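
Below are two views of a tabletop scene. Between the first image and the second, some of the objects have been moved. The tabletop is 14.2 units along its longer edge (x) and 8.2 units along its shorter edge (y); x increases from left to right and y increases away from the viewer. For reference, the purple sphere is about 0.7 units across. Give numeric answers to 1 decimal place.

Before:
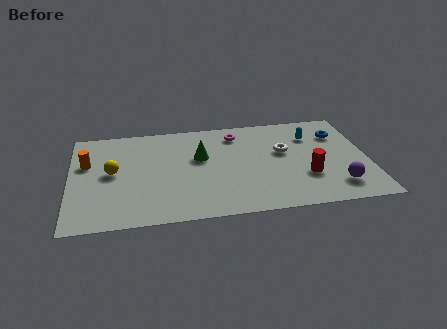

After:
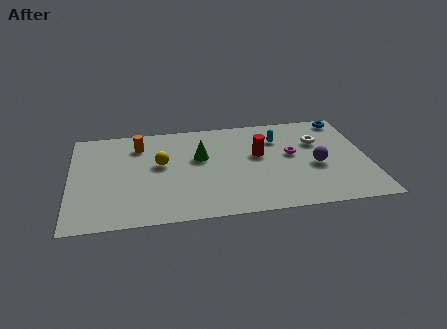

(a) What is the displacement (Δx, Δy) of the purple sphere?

(-0.9, 1.8)

From the two frames, the purple sphere sits at roughly (12.6, 1.7) before and (11.7, 3.5) after.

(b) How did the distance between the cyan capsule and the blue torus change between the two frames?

+2.2

They were about 1.3 units apart before and 3.5 after — 2.2 units further apart.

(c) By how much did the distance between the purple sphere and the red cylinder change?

+1.3

Before: roughly 1.7 units apart; after: 3.0. That's 1.3 units further apart.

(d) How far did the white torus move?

1.8

The white torus was near (10.2, 4.9) before and (11.9, 5.5) after, so it travelled √(1.7² + 0.6²) ≈ 1.8 units.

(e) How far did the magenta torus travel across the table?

3.3

The magenta torus moved from about (8.0, 6.7) to (10.6, 4.6), a distance of √(2.6² + 2.1²) ≈ 3.3.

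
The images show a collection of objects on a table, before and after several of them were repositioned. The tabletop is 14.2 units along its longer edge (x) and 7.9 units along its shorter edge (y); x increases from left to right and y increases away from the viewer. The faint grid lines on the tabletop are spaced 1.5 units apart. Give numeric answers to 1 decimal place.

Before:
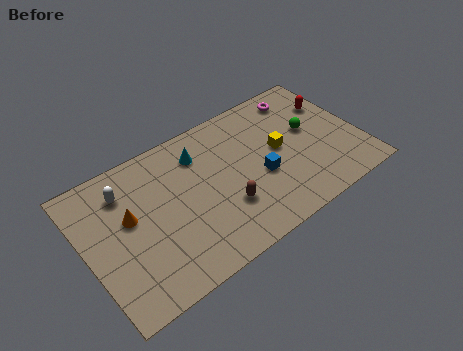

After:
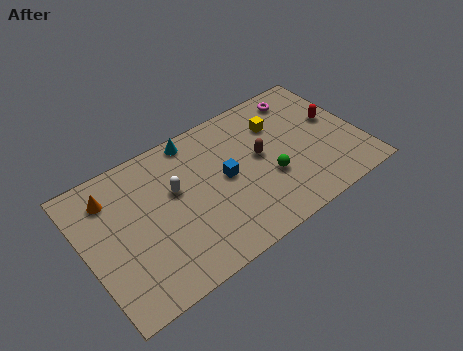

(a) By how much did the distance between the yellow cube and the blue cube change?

+1.9

The distance was about 1.6 in the first image and 3.5 in the second, so they moved 1.9 units further apart.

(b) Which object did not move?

the magenta torus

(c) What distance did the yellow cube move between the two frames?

1.5

From (10.1, 4.2) to (10.3, 5.7), the yellow cube covered √(0.2² + 1.5²) ≈ 1.5 units.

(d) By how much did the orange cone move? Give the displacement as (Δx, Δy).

(-0.7, 1.6)

The orange cone started near (2.3, 4.6) and ended near (1.6, 6.2).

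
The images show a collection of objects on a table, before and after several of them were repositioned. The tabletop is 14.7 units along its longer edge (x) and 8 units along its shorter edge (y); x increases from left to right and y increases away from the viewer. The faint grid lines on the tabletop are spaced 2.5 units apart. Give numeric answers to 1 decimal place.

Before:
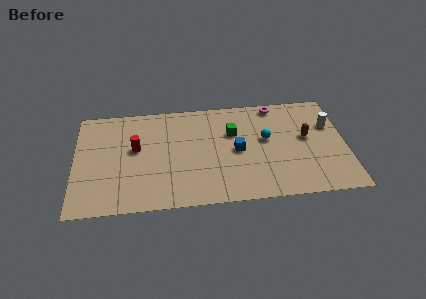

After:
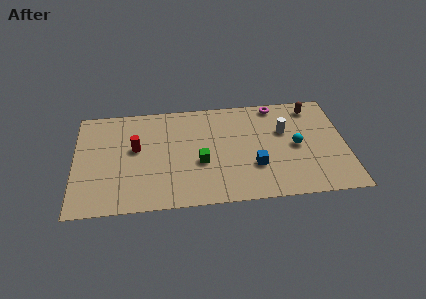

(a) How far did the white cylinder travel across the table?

2.5

The white cylinder was near (13.9, 5.3) before and (11.4, 5.1) after, so it travelled √(2.5² + 0.2²) ≈ 2.5 units.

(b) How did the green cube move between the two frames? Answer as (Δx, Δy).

(-1.8, -2.1)

The green cube started near (8.6, 5.3) and ended near (6.8, 3.2).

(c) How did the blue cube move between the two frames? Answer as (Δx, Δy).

(0.9, -1.3)

The blue cube started near (8.8, 3.9) and ended near (9.7, 2.6).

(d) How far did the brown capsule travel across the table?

2.3

From (12.6, 4.5) to (13.0, 6.8), the brown capsule covered √(0.4² + 2.3²) ≈ 2.3 units.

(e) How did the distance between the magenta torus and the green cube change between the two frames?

+2.7

Before: roughly 3.1 units apart; after: 5.8. That's 2.7 units further apart.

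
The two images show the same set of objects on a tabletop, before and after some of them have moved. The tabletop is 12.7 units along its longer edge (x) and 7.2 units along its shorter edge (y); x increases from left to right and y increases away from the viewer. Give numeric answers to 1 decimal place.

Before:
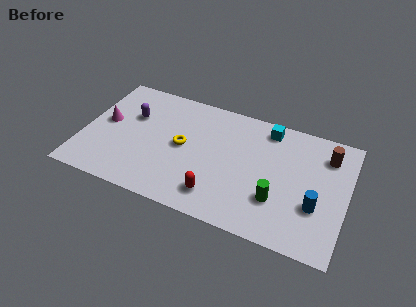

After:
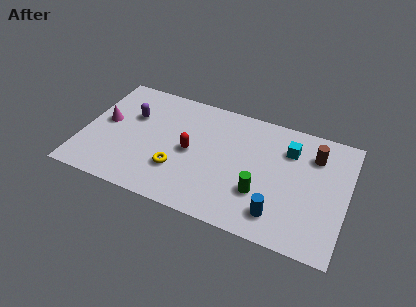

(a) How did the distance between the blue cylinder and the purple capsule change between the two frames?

-1.3

Before: roughly 9.4 units apart; after: 8.1. That's 1.3 units closer together.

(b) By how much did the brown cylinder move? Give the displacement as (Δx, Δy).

(-0.6, -0.2)

The brown cylinder started near (11.6, 5.6) and ended near (11.0, 5.4).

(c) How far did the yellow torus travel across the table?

1.5

The yellow torus was near (4.8, 3.7) before and (4.7, 2.2) after, so it travelled √(0.1² + 1.5²) ≈ 1.5 units.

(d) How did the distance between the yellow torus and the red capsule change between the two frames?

-1.6

Before: roughly 3.0 units apart; after: 1.4. That's 1.6 units closer together.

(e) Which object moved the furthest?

the red capsule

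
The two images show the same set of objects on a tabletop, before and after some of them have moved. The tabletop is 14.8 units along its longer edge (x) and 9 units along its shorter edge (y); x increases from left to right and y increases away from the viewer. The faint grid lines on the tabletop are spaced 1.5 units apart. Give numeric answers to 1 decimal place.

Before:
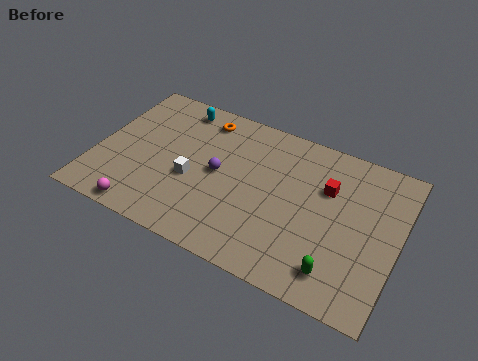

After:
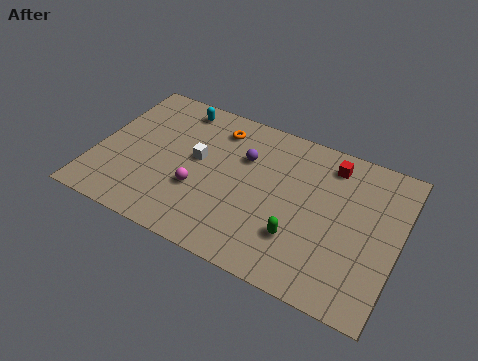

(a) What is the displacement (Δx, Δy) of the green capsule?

(-2.0, 1.0)

The green capsule started near (12.2, 1.6) and ended near (10.2, 2.6).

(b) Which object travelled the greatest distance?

the magenta sphere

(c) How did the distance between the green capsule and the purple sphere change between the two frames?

-2.2

The distance was about 6.9 in the first image and 4.7 in the second, so they moved 2.2 units closer together.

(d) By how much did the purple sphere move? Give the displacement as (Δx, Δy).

(1.1, 1.5)

The purple sphere was at about (6.0, 4.6) and moved to about (7.1, 6.1).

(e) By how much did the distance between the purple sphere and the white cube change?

+1.0

The distance was about 1.5 in the first image and 2.5 in the second, so they moved 1.0 units further apart.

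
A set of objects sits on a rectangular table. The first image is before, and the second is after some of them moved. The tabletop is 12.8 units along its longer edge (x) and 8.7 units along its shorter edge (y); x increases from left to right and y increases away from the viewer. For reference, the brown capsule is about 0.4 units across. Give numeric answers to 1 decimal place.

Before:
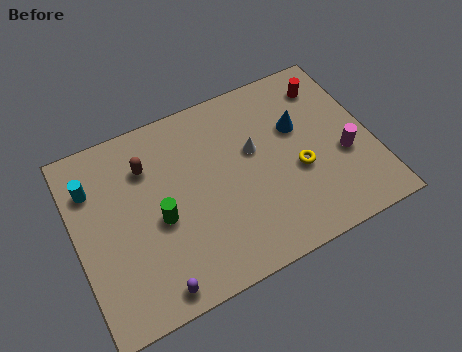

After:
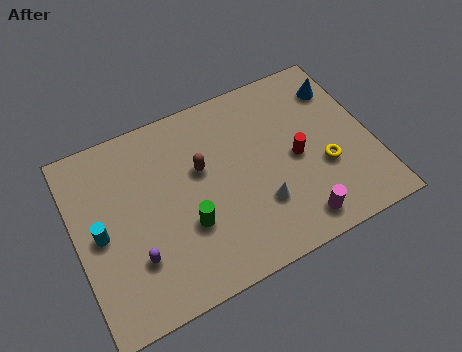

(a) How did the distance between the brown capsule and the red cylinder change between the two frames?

-3.8

Before: roughly 8.0 units apart; after: 4.2. That's 3.8 units closer together.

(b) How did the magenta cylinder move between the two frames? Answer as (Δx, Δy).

(-2.4, -2.2)

The magenta cylinder was at about (11.5, 3.4) and moved to about (9.1, 1.2).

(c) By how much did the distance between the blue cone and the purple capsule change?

+2.1

They were about 8.3 units apart before and 10.4 after — 2.1 units further apart.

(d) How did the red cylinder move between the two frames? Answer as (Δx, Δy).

(-1.8, -2.9)

From the two frames, the red cylinder sits at roughly (11.3, 7.0) before and (9.5, 4.1) after.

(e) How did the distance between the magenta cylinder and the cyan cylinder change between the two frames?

-2.4

They were about 11.0 units apart before and 8.6 after — 2.4 units closer together.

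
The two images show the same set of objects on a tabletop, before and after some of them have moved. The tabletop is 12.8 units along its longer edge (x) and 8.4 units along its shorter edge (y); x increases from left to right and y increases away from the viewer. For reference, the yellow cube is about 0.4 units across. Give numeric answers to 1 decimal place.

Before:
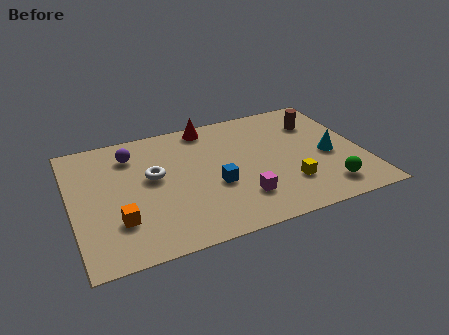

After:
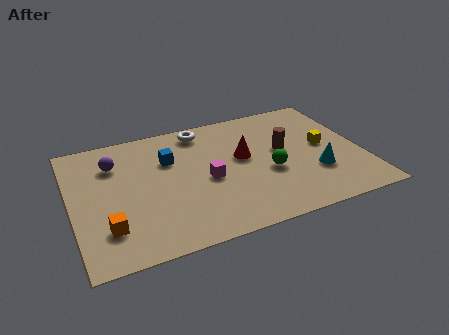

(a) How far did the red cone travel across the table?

3.0

The red cone was near (6.3, 7.5) before and (7.6, 4.8) after, so it travelled √(1.3² + 2.7²) ≈ 3.0 units.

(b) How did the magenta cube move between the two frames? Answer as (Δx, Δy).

(-1.3, 1.7)

The magenta cube started near (7.2, 2.1) and ended near (5.9, 3.8).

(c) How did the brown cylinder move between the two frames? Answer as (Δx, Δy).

(-1.7, -1.5)

From the two frames, the brown cylinder sits at roughly (11.1, 6.2) before and (9.4, 4.7) after.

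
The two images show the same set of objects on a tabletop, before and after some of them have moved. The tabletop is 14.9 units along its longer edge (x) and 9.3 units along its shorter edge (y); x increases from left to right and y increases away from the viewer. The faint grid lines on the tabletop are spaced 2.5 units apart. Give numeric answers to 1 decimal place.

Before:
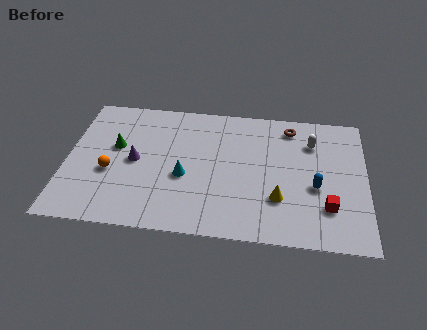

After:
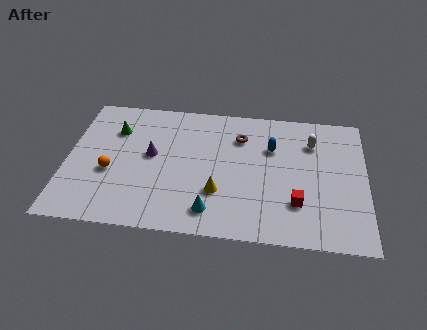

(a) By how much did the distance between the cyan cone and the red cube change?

-2.9

They were about 7.2 units apart before and 4.3 after — 2.9 units closer together.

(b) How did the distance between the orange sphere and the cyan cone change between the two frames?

+1.8

The distance was about 3.7 in the first image and 5.5 in the second, so they moved 1.8 units further apart.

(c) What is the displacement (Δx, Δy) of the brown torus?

(-2.5, -1.0)

From the two frames, the brown torus sits at roughly (11.1, 7.9) before and (8.6, 6.9) after.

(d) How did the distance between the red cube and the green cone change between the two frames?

-0.9

The distance was about 11.0 in the first image and 10.1 in the second, so they moved 0.9 units closer together.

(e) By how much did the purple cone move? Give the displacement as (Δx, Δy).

(0.8, 0.5)

The purple cone started near (3.4, 4.6) and ended near (4.2, 5.1).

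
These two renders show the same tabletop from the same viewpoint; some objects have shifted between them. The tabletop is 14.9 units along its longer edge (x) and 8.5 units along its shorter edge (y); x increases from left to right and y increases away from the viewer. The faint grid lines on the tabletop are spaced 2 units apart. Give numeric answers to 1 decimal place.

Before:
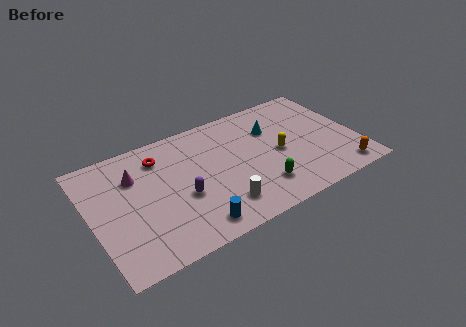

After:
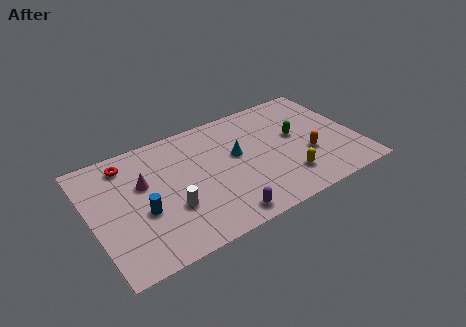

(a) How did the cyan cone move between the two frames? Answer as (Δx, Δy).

(-2.2, -1.0)

The cyan cone was at about (10.4, 5.9) and moved to about (8.2, 4.9).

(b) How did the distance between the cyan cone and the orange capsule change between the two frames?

-1.6

They were about 5.8 units apart before and 4.2 after — 1.6 units closer together.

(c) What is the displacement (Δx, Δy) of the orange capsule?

(-1.6, 2.0)

The orange capsule was at about (13.6, 1.1) and moved to about (12.0, 3.1).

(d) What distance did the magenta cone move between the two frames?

0.8

From (2.6, 6.0) to (3.0, 5.3), the magenta cone covered √(0.4² + 0.7²) ≈ 0.8 units.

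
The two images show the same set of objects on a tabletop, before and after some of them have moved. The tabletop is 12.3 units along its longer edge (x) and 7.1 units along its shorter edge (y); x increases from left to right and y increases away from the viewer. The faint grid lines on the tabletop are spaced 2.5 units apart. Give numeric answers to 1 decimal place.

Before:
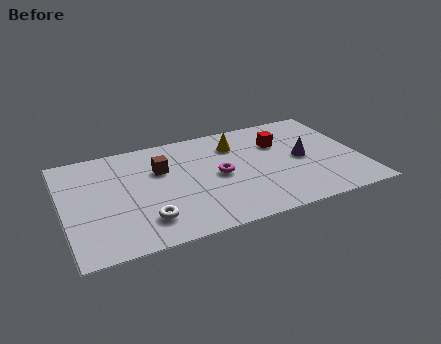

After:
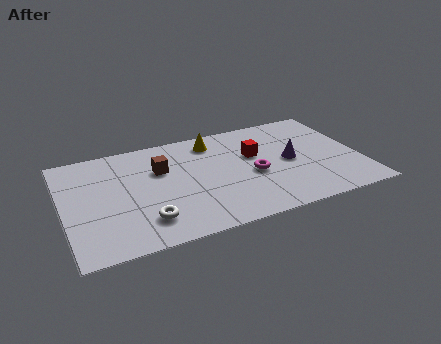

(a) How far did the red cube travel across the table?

1.2

From (9.1, 4.9) to (8.0, 4.4), the red cube covered √(1.1² + 0.5²) ≈ 1.2 units.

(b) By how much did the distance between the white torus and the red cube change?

-1.2

Before: roughly 6.8 units apart; after: 5.6. That's 1.2 units closer together.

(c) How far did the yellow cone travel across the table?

1.0

The yellow cone moved from about (7.3, 5.4) to (6.4, 5.9), a distance of √(0.9² + 0.5²) ≈ 1.0.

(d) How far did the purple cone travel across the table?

0.5

The purple cone moved from about (9.9, 3.5) to (9.4, 3.5), a distance of √(0.5² + 0.0²) ≈ 0.5.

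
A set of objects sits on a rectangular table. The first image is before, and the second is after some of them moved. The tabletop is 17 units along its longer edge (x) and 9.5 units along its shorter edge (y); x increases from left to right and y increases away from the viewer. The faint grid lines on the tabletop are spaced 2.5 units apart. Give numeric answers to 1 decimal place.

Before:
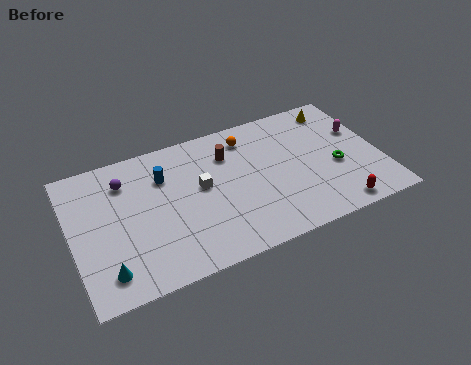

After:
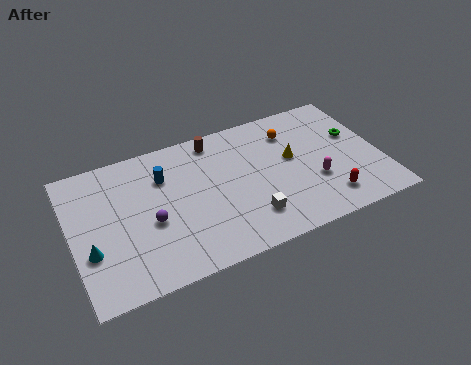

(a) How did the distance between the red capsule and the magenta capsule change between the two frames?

-3.8

They were about 5.4 units apart before and 1.6 after — 3.8 units closer together.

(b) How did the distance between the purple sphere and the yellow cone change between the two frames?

-3.9

Before: roughly 12.0 units apart; after: 8.1. That's 3.9 units closer together.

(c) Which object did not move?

the blue cylinder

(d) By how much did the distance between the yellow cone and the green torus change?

-0.6

Before: roughly 4.2 units apart; after: 3.6. That's 0.6 units closer together.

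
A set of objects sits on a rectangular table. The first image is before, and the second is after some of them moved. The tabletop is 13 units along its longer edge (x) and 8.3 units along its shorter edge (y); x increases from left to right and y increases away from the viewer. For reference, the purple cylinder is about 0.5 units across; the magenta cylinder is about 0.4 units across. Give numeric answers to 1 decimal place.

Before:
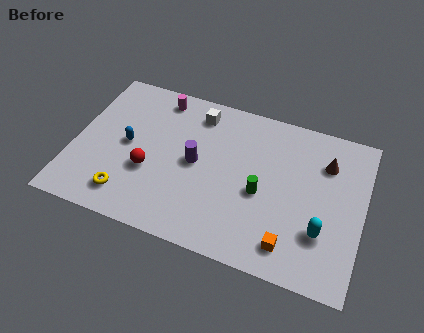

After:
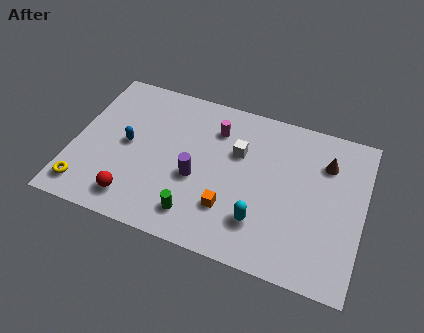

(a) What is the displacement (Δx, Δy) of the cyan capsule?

(-2.7, -0.4)

From the two frames, the cyan capsule sits at roughly (11.3, 2.5) before and (8.6, 2.1) after.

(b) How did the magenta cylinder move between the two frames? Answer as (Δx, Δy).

(2.7, -0.9)

The magenta cylinder was at about (3.5, 7.2) and moved to about (6.2, 6.3).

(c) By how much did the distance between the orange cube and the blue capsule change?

-2.9

They were about 8.1 units apart before and 5.2 after — 2.9 units closer together.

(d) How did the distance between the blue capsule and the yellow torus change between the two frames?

+0.6

The distance was about 2.7 in the first image and 3.3 in the second, so they moved 0.6 units further apart.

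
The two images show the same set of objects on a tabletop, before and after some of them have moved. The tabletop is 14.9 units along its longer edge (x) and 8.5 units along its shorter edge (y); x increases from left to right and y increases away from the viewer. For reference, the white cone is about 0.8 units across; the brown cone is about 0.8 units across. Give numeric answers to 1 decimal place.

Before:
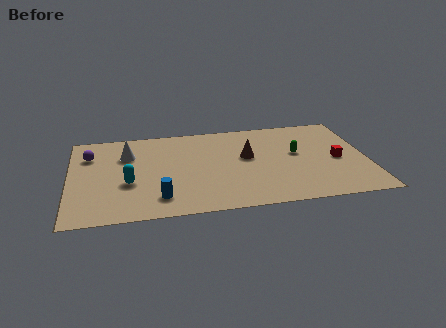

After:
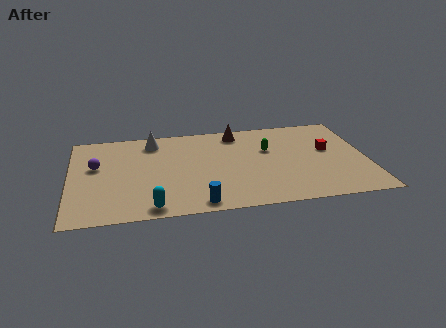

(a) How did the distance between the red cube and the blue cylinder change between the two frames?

-1.5

Before: roughly 9.3 units apart; after: 7.8. That's 1.5 units closer together.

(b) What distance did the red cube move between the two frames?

1.1

The red cube moved from about (13.4, 3.9) to (13.0, 4.9), a distance of √(0.4² + 1.0²) ≈ 1.1.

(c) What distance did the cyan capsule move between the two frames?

2.6

The cyan capsule moved from about (2.9, 3.3) to (4.0, 0.9), a distance of √(1.1² + 2.4²) ≈ 2.6.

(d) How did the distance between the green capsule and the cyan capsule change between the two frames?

-1.1

Before: roughly 8.6 units apart; after: 7.5. That's 1.1 units closer together.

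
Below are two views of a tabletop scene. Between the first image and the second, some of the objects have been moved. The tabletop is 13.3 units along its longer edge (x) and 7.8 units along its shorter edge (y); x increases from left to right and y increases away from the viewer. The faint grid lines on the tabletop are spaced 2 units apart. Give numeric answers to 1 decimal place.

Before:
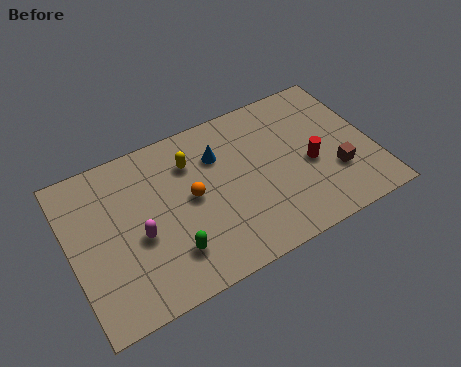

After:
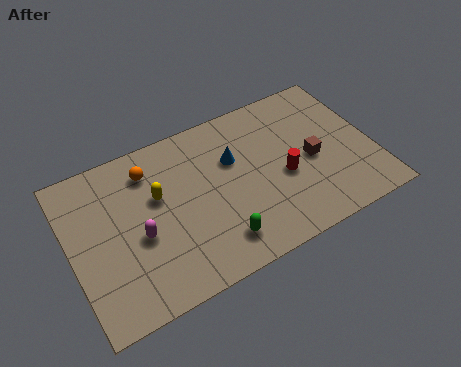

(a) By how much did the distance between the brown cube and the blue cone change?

-2.1

They were about 5.7 units apart before and 3.6 after — 2.1 units closer together.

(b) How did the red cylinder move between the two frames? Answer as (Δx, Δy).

(-1.2, -0.1)

The red cylinder was at about (10.5, 3.4) and moved to about (9.3, 3.3).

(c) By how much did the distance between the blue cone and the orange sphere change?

+1.7

The distance was about 2.1 in the first image and 3.8 in the second, so they moved 1.7 units further apart.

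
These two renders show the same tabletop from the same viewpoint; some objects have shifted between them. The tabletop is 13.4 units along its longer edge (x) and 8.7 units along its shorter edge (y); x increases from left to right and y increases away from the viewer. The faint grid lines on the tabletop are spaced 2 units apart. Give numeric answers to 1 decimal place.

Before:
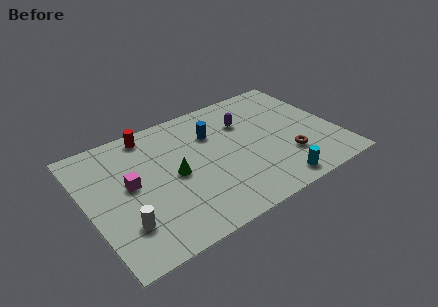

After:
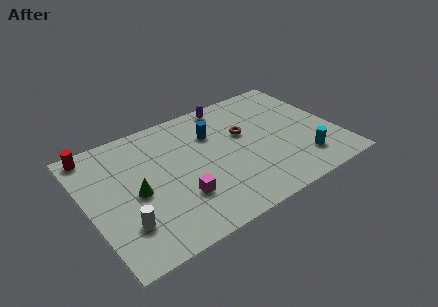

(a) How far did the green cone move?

2.1

The green cone moved from about (4.6, 4.2) to (2.5, 4.0), a distance of √(2.1² + 0.2²) ≈ 2.1.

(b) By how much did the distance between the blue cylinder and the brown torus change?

-3.2

They were about 5.0 units apart before and 1.8 after — 3.2 units closer together.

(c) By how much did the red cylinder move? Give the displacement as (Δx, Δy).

(-3.0, 0.1)

The red cylinder started near (3.8, 7.7) and ended near (0.8, 7.8).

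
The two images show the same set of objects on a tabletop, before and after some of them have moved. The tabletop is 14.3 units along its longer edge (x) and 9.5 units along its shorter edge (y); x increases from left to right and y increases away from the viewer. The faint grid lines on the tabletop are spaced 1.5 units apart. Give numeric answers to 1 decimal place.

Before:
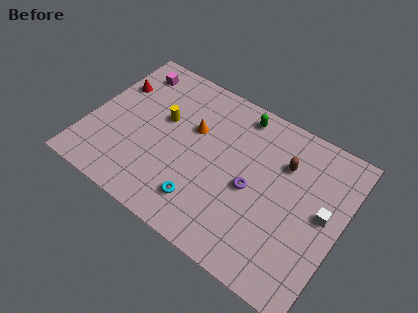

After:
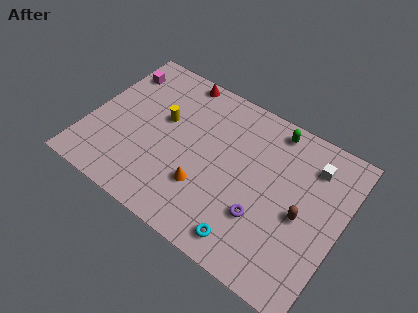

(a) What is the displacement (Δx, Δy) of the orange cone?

(1.2, -3.1)

The orange cone was at about (5.7, 6.0) and moved to about (6.9, 2.9).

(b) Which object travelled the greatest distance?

the red cone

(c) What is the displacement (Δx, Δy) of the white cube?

(-1.0, 2.4)

The white cube started near (13.3, 5.0) and ended near (12.3, 7.4).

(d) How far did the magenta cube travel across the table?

0.8

From (1.7, 7.9) to (1.0, 7.5), the magenta cube covered √(0.7² + 0.4²) ≈ 0.8 units.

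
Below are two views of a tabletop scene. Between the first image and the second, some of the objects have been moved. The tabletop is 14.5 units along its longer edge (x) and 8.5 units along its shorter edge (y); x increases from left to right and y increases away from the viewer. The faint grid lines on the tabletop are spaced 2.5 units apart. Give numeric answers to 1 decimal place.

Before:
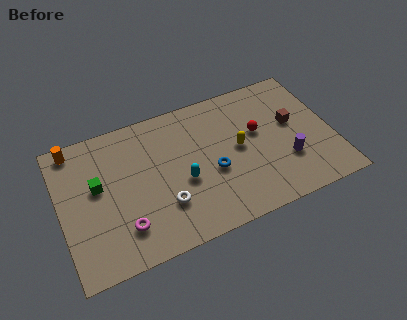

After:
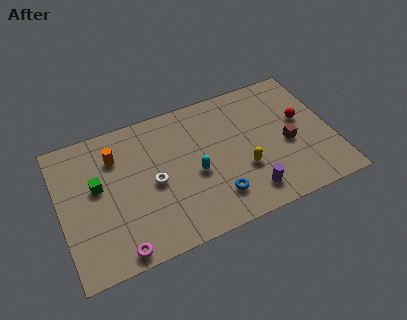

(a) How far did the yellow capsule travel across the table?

1.4

The yellow capsule moved from about (9.5, 4.4) to (9.6, 3.0), a distance of √(0.1² + 1.4²) ≈ 1.4.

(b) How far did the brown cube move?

1.3

The brown cube moved from about (12.5, 4.9) to (12.1, 3.7), a distance of √(0.4² + 1.2²) ≈ 1.3.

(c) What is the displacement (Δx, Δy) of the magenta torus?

(-0.4, -1.2)

The magenta torus started near (3.1, 2.0) and ended near (2.7, 0.8).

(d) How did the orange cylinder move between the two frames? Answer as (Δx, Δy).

(2.1, -1.3)

The orange cylinder was at about (1.0, 7.6) and moved to about (3.1, 6.3).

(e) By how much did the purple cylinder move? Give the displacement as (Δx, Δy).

(-2.2, -1.2)

From the two frames, the purple cylinder sits at roughly (11.9, 2.7) before and (9.7, 1.5) after.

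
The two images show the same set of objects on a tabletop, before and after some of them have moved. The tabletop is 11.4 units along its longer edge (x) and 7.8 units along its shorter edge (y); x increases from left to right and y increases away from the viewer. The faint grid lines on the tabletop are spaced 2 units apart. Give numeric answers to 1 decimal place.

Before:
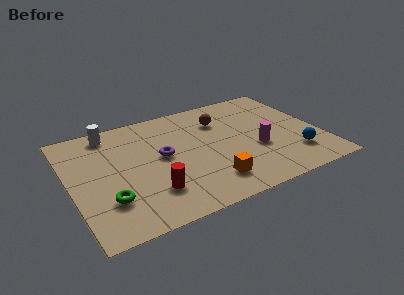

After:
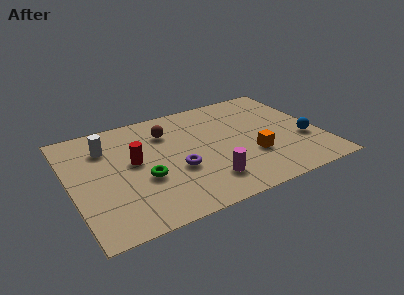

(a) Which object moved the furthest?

the magenta cylinder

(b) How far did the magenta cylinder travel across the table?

2.8

The magenta cylinder moved from about (8.4, 3.0) to (5.9, 1.7), a distance of √(2.5² + 1.3²) ≈ 2.8.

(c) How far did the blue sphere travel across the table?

1.1

The blue sphere moved from about (10.0, 1.9) to (10.6, 2.8), a distance of √(0.6² + 0.9²) ≈ 1.1.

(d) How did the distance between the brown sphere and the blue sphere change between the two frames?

+1.9

They were about 4.8 units apart before and 6.7 after — 1.9 units further apart.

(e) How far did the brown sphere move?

2.5

The brown sphere moved from about (7.1, 5.7) to (4.6, 5.8), a distance of √(2.5² + 0.1²) ≈ 2.5.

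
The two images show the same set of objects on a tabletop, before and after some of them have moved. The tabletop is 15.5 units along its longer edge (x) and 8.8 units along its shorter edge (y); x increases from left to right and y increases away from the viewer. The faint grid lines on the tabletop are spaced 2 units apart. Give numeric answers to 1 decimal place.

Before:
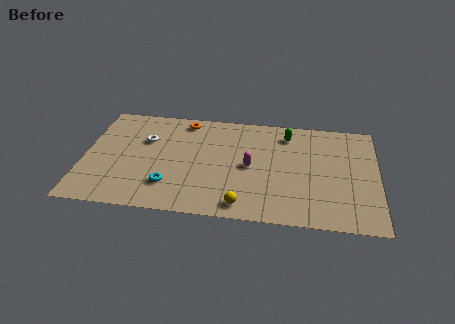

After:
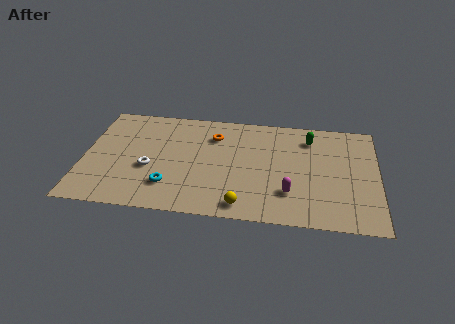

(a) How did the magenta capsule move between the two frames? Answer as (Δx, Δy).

(2.1, -1.9)

From the two frames, the magenta capsule sits at roughly (8.8, 4.3) before and (10.9, 2.4) after.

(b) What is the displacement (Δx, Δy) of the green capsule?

(1.2, -0.2)

The green capsule started near (10.7, 7.2) and ended near (11.9, 7.0).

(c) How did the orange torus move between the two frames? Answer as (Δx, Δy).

(1.6, -1.1)

The orange torus was at about (5.2, 7.7) and moved to about (6.8, 6.6).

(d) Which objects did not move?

the cyan torus and the yellow sphere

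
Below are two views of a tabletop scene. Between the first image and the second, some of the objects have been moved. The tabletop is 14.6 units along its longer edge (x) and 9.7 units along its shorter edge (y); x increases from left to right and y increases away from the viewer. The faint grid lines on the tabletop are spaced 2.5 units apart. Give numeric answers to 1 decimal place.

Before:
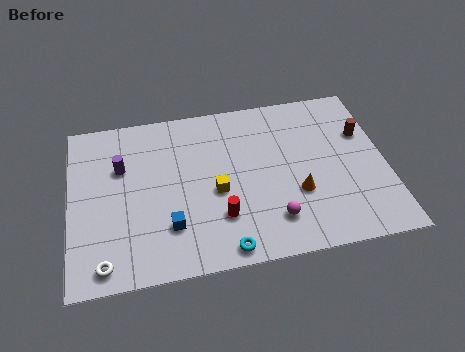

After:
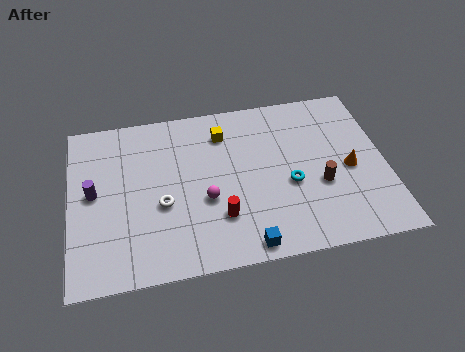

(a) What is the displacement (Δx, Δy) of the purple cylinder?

(-1.3, -1.3)

From the two frames, the purple cylinder sits at roughly (2.4, 6.4) before and (1.1, 5.1) after.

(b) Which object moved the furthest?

the cyan torus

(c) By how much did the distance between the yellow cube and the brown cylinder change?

-1.5

They were about 7.3 units apart before and 5.8 after — 1.5 units closer together.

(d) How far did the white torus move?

3.9

The white torus was near (1.5, 1.1) before and (4.2, 3.9) after, so it travelled √(2.7² + 2.8²) ≈ 3.9 units.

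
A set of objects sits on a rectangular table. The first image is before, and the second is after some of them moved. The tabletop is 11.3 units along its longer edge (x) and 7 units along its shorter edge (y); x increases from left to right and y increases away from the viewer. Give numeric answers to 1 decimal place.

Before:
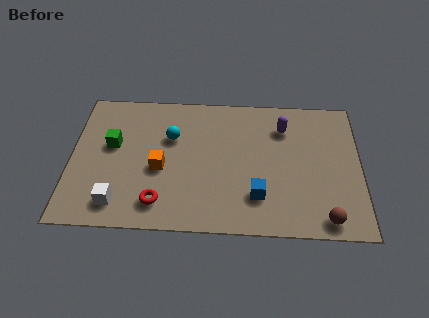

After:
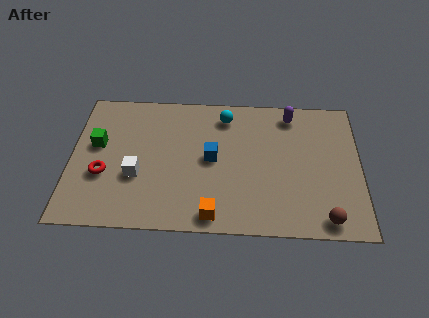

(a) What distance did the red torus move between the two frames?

2.6

From (3.5, 1.3) to (1.3, 2.6), the red torus covered √(2.2² + 1.3²) ≈ 2.6 units.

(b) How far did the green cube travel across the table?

0.6

The green cube moved from about (1.6, 4.1) to (1.0, 4.1), a distance of √(0.6² + 0.0²) ≈ 0.6.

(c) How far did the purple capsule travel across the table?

0.8

From (8.3, 5.3) to (8.6, 6.0), the purple capsule covered √(0.3² + 0.7²) ≈ 0.8 units.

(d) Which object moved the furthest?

the orange cube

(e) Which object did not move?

the brown sphere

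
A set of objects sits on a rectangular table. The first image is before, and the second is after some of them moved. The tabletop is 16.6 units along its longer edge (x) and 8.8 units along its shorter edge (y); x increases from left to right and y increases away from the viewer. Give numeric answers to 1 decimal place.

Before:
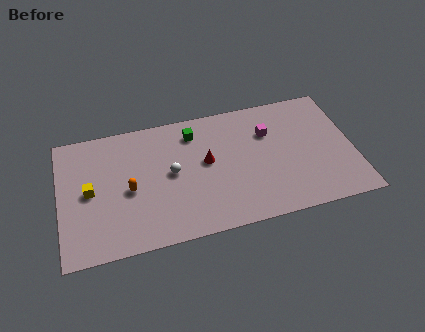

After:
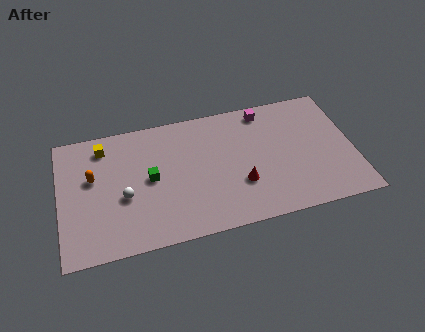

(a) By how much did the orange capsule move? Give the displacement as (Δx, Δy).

(-2.0, 1.3)

The orange capsule started near (3.9, 4.0) and ended near (1.9, 5.3).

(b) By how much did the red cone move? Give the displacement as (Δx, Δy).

(1.8, -2.0)

The red cone started near (8.3, 4.9) and ended near (10.1, 2.9).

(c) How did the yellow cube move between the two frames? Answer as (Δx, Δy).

(0.9, 2.9)

The yellow cube was at about (1.7, 4.4) and moved to about (2.6, 7.3).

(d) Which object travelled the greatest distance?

the green cube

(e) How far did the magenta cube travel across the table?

1.6

The magenta cube moved from about (11.9, 6.1) to (11.8, 7.7), a distance of √(0.1² + 1.6²) ≈ 1.6.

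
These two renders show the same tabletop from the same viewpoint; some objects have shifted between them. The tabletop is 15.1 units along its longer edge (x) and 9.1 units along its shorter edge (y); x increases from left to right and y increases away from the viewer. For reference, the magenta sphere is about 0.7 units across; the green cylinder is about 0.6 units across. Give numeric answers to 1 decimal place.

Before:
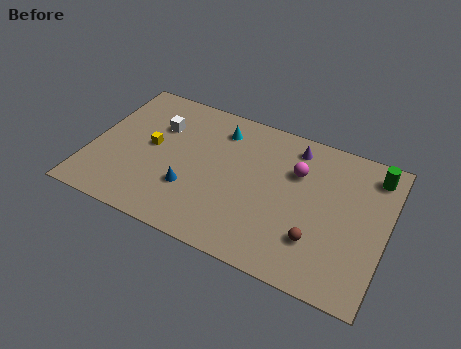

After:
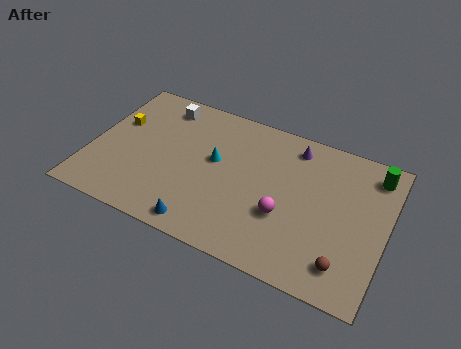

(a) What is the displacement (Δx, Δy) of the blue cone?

(0.9, -1.9)

From the two frames, the blue cone sits at roughly (5.3, 2.9) before and (6.2, 1.0) after.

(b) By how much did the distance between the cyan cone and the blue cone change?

-0.3

Before: roughly 4.5 units apart; after: 4.2. That's 0.3 units closer together.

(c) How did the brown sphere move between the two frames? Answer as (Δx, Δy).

(1.5, -0.8)

The brown sphere was at about (11.8, 2.5) and moved to about (13.3, 1.7).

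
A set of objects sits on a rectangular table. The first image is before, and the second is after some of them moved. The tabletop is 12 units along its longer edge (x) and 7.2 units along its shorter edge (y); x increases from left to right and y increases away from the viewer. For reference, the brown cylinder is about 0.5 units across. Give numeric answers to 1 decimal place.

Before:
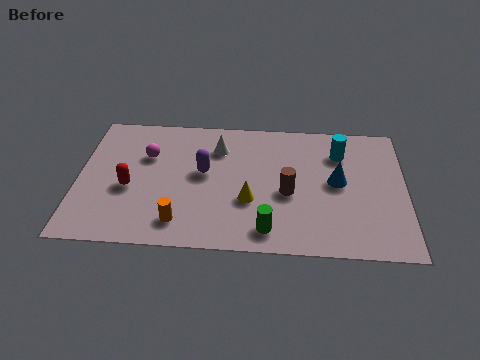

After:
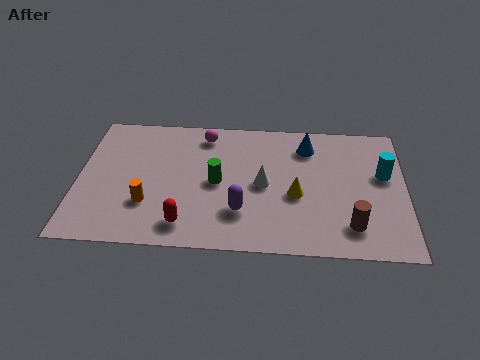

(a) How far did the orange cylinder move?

1.5

From (3.8, 1.3) to (2.6, 2.2), the orange cylinder covered √(1.2² + 0.9²) ≈ 1.5 units.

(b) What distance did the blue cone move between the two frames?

2.2

The blue cone moved from about (9.5, 3.8) to (8.4, 5.7), a distance of √(1.1² + 1.9²) ≈ 2.2.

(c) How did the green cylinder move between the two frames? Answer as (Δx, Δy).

(-1.9, 2.4)

The green cylinder was at about (7.0, 1.1) and moved to about (5.1, 3.5).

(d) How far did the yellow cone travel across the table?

1.7

From (6.3, 2.6) to (8.0, 3.0), the yellow cone covered √(1.7² + 0.4²) ≈ 1.7 units.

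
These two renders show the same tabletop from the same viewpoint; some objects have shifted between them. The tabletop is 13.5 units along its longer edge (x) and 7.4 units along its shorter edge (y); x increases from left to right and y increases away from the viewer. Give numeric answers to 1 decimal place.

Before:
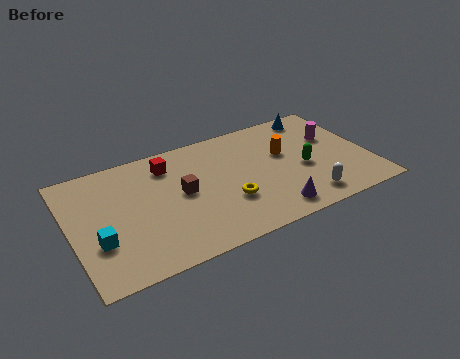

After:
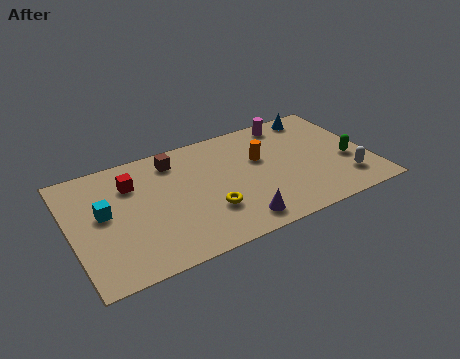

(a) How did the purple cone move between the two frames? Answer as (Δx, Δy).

(-1.6, 0.0)

From the two frames, the purple cone sits at roughly (8.7, 1.1) before and (7.1, 1.1) after.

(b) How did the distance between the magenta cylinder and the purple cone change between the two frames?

+1.3

Before: roughly 5.0 units apart; after: 6.3. That's 1.3 units further apart.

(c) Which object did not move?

the blue cone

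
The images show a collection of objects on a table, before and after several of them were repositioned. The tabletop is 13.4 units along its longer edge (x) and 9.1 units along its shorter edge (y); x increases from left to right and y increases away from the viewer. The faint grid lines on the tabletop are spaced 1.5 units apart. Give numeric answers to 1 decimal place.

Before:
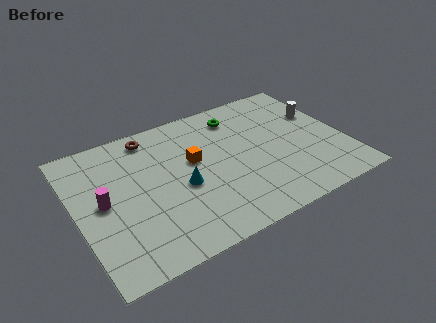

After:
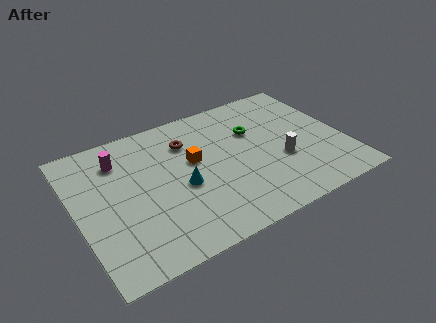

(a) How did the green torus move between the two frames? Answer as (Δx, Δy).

(0.6, -1.4)

From the two frames, the green torus sits at roughly (8.5, 7.4) before and (9.1, 6.0) after.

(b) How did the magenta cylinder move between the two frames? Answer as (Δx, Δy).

(1.1, 2.4)

From the two frames, the magenta cylinder sits at roughly (1.3, 4.6) before and (2.4, 7.0) after.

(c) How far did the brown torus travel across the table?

2.1

The brown torus was near (4.1, 7.9) before and (5.8, 6.7) after, so it travelled √(1.7² + 1.2²) ≈ 2.1 units.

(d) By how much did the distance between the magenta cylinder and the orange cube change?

-0.8

Before: roughly 4.7 units apart; after: 3.9. That's 0.8 units closer together.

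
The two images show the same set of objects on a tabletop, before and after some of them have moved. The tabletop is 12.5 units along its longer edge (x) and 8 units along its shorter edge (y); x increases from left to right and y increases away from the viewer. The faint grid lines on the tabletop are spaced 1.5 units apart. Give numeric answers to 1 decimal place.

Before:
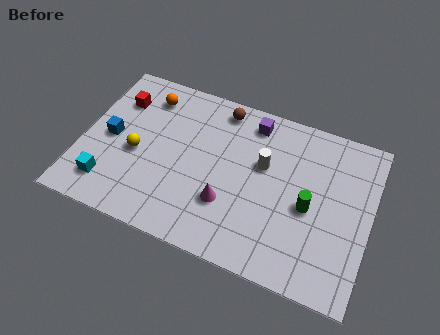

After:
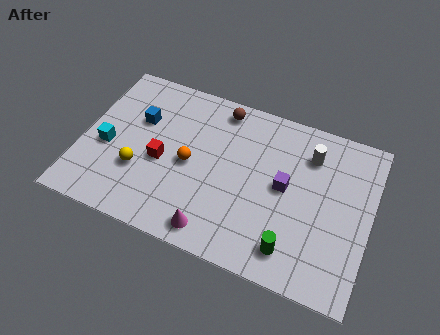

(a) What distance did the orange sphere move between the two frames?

3.5

The orange sphere was near (2.5, 6.5) before and (4.7, 3.8) after, so it travelled √(2.2² + 2.7²) ≈ 3.5 units.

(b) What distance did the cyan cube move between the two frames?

1.8

From (1.4, 1.6) to (1.1, 3.4), the cyan cube covered √(0.3² + 1.8²) ≈ 1.8 units.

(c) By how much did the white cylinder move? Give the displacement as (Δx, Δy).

(1.9, 1.2)

The white cylinder started near (7.8, 4.9) and ended near (9.7, 6.1).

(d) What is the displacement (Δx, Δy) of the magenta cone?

(-0.4, -1.5)

The magenta cone was at about (6.5, 2.5) and moved to about (6.1, 1.0).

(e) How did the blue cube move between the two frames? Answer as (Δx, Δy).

(1.1, 1.3)

The blue cube was at about (1.2, 3.9) and moved to about (2.3, 5.2).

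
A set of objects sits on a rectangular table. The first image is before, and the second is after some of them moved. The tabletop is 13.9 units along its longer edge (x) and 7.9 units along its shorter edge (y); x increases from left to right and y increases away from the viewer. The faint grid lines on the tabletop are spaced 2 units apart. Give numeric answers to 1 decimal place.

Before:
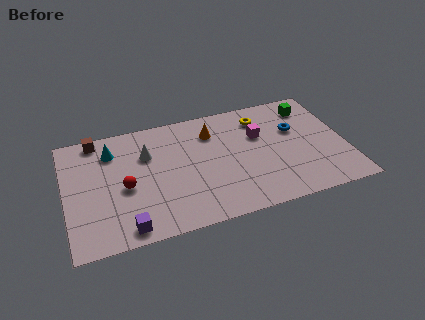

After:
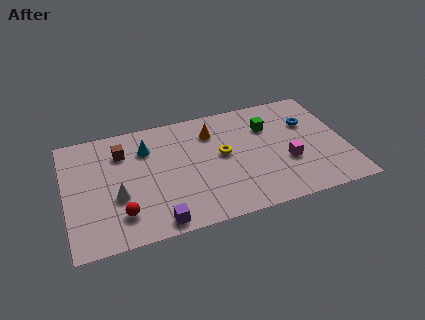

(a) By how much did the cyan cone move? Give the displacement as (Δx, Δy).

(1.7, -0.3)

The cyan cone was at about (2.4, 6.1) and moved to about (4.1, 5.8).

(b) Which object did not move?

the orange cone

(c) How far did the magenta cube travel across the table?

2.5

The magenta cube moved from about (9.7, 5.1) to (10.9, 2.9), a distance of √(1.2² + 2.2²) ≈ 2.5.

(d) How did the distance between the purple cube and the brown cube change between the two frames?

-1.0

They were about 6.3 units apart before and 5.3 after — 1.0 units closer together.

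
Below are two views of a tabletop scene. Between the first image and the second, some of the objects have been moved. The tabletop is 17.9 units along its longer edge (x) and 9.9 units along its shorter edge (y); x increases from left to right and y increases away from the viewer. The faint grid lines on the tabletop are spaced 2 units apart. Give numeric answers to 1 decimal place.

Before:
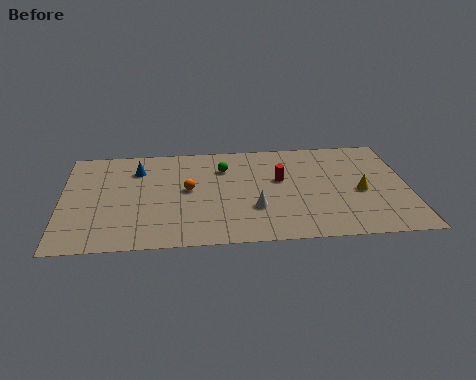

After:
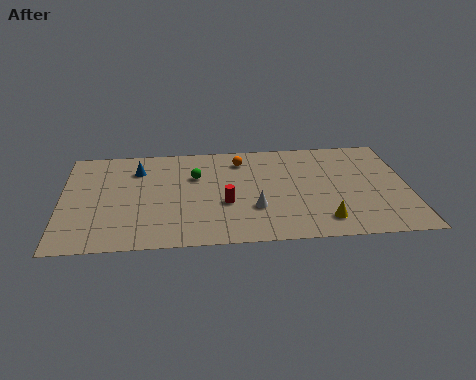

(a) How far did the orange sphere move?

3.9

The orange sphere moved from about (6.5, 5.3) to (9.3, 8.0), a distance of √(2.8² + 2.7²) ≈ 3.9.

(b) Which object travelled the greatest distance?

the orange sphere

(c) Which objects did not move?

the blue cone and the white cone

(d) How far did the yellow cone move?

3.3

The yellow cone was near (15.4, 4.4) before and (13.4, 1.8) after, so it travelled √(2.0² + 2.6²) ≈ 3.3 units.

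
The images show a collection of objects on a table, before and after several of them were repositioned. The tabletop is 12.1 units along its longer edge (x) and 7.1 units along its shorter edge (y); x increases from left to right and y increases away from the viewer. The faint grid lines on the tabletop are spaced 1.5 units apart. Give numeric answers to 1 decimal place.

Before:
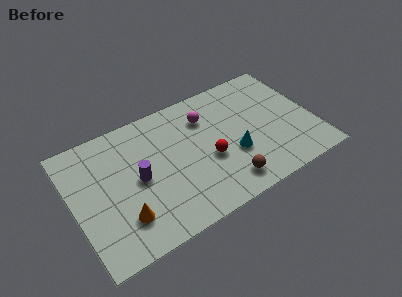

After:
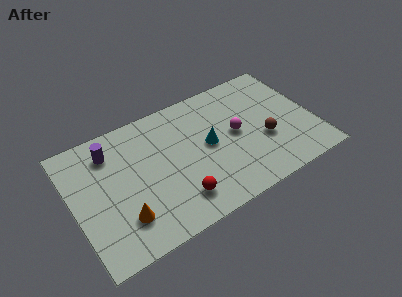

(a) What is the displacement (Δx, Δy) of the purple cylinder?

(-1.1, 2.1)

From the two frames, the purple cylinder sits at roughly (3.2, 3.5) before and (2.1, 5.6) after.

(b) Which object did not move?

the orange cone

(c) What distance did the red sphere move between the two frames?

2.3

From (6.7, 2.9) to (4.9, 1.5), the red sphere covered √(1.8² + 1.4²) ≈ 2.3 units.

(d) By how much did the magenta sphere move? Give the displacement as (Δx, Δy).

(1.3, -1.6)

The magenta sphere started near (6.9, 5.3) and ended near (8.2, 3.7).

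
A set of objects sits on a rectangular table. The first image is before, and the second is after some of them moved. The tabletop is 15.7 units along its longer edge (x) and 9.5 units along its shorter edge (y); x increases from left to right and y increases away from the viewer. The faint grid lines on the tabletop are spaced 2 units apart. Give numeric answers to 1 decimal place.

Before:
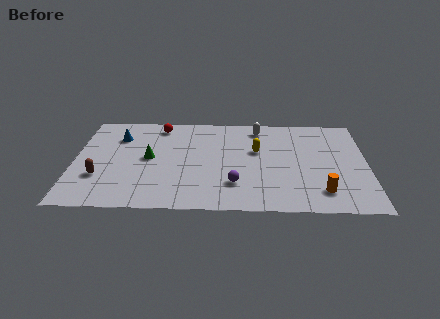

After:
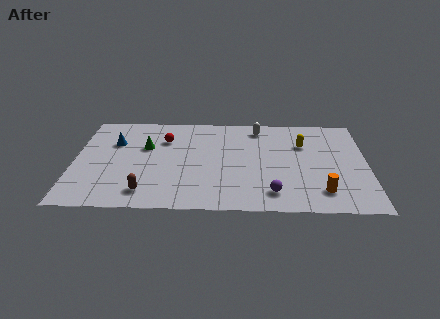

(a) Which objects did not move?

the white capsule and the orange cylinder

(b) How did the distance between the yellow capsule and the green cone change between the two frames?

+2.6

Before: roughly 5.9 units apart; after: 8.5. That's 2.6 units further apart.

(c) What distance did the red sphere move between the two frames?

1.4

From (4.5, 8.2) to (4.8, 6.8), the red sphere covered √(0.3² + 1.4²) ≈ 1.4 units.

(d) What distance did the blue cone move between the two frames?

0.6

The blue cone was near (2.3, 7.0) before and (2.1, 6.4) after, so it travelled √(0.2² + 0.6²) ≈ 0.6 units.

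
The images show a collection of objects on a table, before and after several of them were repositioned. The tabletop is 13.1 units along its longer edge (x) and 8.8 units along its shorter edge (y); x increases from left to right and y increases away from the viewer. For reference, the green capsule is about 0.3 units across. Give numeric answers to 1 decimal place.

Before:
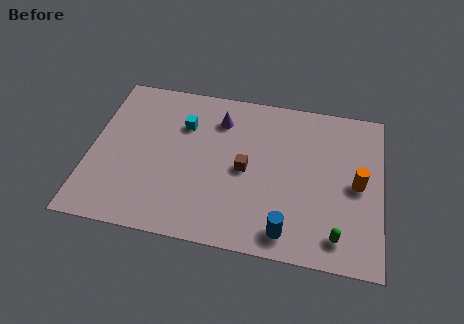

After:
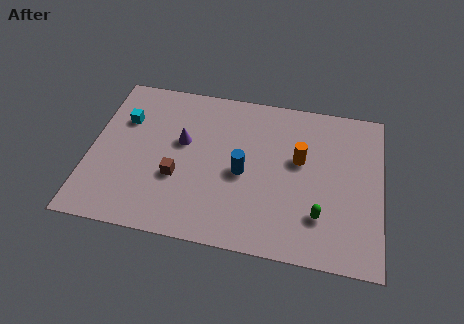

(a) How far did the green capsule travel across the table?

1.2

The green capsule was near (11.2, 1.4) before and (10.4, 2.3) after, so it travelled √(0.8² + 0.9²) ≈ 1.2 units.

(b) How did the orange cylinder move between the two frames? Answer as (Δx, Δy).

(-2.6, 0.9)

From the two frames, the orange cylinder sits at roughly (12.0, 4.3) before and (9.4, 5.2) after.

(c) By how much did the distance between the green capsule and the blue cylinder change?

+1.7

Before: roughly 2.2 units apart; after: 3.9. That's 1.7 units further apart.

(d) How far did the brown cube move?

3.2

The brown cube was near (7.0, 4.2) before and (4.0, 3.2) after, so it travelled √(3.0² + 1.0²) ≈ 3.2 units.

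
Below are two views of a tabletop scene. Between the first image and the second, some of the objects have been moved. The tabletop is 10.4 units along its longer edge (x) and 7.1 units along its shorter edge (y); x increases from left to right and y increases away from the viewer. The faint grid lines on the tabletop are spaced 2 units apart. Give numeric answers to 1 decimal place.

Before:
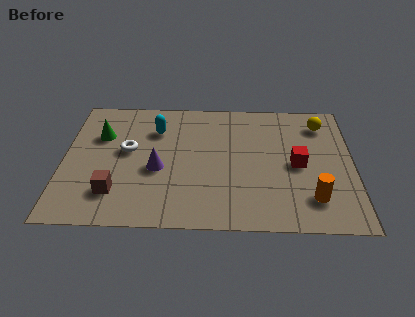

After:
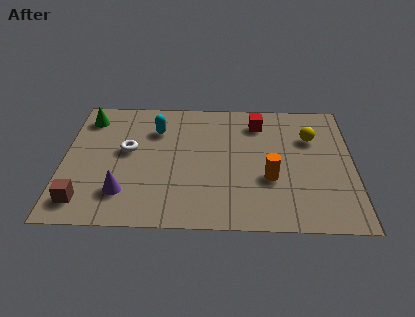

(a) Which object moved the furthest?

the red cube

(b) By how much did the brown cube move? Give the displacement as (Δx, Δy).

(-1.1, -0.5)

The brown cube was at about (1.9, 1.7) and moved to about (0.8, 1.2).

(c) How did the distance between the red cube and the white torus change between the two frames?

-1.1

They were about 6.1 units apart before and 5.0 after — 1.1 units closer together.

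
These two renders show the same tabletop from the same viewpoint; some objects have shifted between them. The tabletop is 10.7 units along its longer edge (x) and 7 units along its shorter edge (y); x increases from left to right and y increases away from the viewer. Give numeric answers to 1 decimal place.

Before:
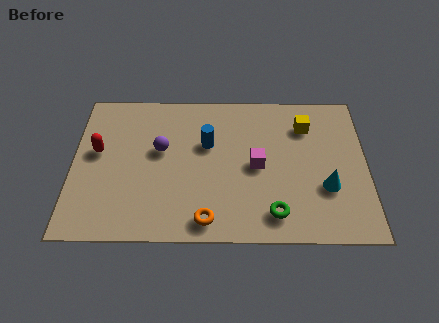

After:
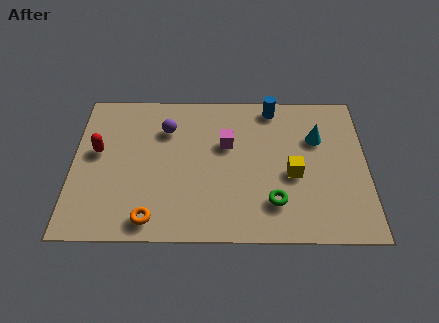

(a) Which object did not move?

the red capsule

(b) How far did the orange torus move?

2.0

The orange torus moved from about (4.9, 0.9) to (2.9, 0.9), a distance of √(2.0² + 0.0²) ≈ 2.0.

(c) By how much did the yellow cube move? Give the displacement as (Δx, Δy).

(-0.5, -2.3)

The yellow cube started near (8.5, 5.3) and ended near (8.0, 3.0).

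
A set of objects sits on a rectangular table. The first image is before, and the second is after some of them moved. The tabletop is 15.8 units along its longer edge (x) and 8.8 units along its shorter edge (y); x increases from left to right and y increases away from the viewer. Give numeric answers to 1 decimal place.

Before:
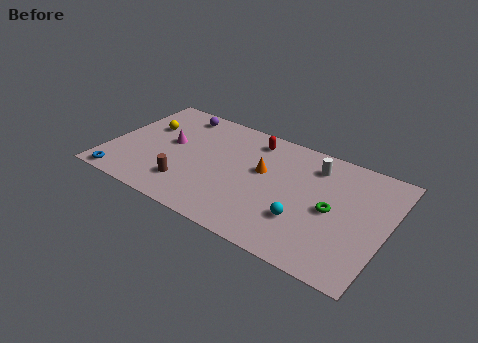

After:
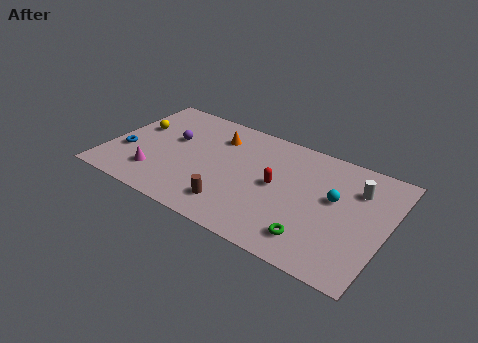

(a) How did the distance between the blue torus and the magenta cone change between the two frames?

-2.5

The distance was about 4.6 in the first image and 2.1 in the second, so they moved 2.5 units closer together.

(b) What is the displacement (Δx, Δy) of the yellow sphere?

(-0.5, -0.3)

From the two frames, the yellow sphere sits at roughly (1.8, 5.7) before and (1.3, 5.4) after.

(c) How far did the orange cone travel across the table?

3.3

The orange cone moved from about (8.7, 5.2) to (5.8, 6.7), a distance of √(2.9² + 1.5²) ≈ 3.3.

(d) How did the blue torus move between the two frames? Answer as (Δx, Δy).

(-0.1, 2.3)

The blue torus started near (1.2, 0.8) and ended near (1.1, 3.1).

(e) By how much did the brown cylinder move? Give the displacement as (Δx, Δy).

(2.7, -0.3)

The brown cylinder was at about (4.8, 2.1) and moved to about (7.5, 1.8).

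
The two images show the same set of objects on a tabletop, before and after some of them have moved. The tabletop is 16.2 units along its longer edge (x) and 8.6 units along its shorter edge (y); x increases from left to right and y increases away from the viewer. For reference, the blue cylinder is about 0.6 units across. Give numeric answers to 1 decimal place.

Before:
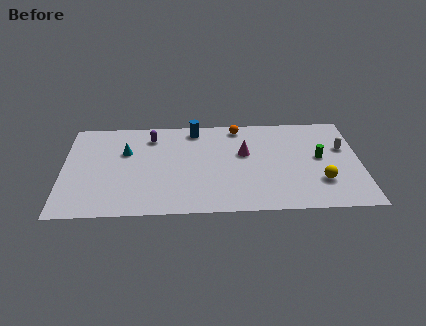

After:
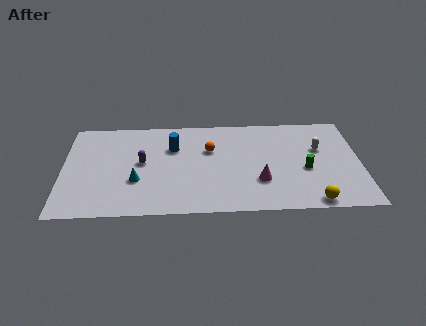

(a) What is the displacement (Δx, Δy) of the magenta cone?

(0.8, -2.5)

The magenta cone was at about (9.9, 5.2) and moved to about (10.7, 2.7).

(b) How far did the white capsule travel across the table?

1.3

From (15.3, 5.4) to (14.0, 5.4), the white capsule covered √(1.3² + 0.0²) ≈ 1.3 units.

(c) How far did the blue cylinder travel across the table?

2.0

The blue cylinder was near (7.2, 7.5) before and (6.0, 5.9) after, so it travelled √(1.2² + 1.6²) ≈ 2.0 units.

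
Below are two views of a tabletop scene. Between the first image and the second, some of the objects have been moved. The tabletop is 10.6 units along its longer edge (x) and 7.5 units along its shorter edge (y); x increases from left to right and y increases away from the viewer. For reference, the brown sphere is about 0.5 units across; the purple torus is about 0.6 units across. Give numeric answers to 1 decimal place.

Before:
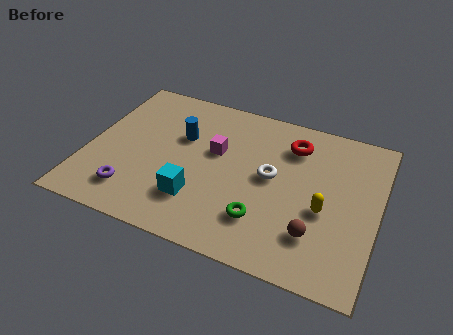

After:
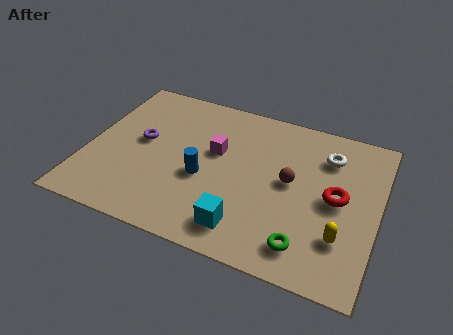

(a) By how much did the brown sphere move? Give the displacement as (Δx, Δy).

(-1.1, 2.1)

The brown sphere was at about (8.5, 1.9) and moved to about (7.4, 4.0).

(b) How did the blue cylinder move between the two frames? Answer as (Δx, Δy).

(1.0, -1.7)

The blue cylinder was at about (3.3, 4.8) and moved to about (4.3, 3.1).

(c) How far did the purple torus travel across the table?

2.6

The purple torus moved from about (1.9, 1.5) to (1.9, 4.1), a distance of √(0.0² + 2.6²) ≈ 2.6.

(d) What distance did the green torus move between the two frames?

1.7

From (6.6, 1.9) to (8.2, 1.3), the green torus covered √(1.6² + 0.6²) ≈ 1.7 units.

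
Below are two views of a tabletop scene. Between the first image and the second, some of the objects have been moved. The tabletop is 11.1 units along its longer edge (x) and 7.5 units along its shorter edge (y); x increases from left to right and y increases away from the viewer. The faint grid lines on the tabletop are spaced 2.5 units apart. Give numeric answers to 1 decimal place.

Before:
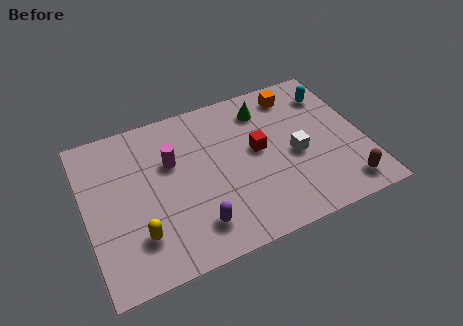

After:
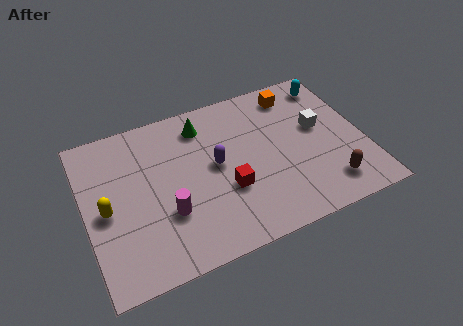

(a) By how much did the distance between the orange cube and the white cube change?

-0.9

The distance was about 3.0 in the first image and 2.1 in the second, so they moved 0.9 units closer together.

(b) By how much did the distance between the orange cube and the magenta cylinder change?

+1.4

Before: roughly 5.4 units apart; after: 6.8. That's 1.4 units further apart.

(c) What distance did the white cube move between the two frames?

1.5

The white cube was near (8.3, 3.3) before and (9.4, 4.3) after, so it travelled √(1.1² + 1.0²) ≈ 1.5 units.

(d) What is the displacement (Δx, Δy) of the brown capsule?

(-0.6, 0.3)

The brown capsule started near (10.0, 1.1) and ended near (9.4, 1.4).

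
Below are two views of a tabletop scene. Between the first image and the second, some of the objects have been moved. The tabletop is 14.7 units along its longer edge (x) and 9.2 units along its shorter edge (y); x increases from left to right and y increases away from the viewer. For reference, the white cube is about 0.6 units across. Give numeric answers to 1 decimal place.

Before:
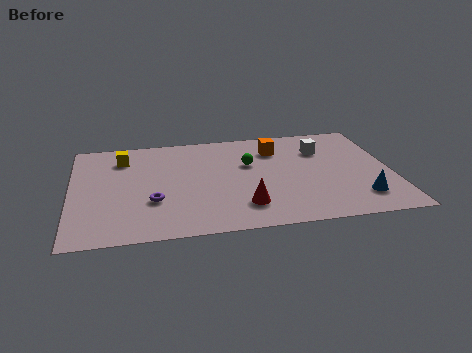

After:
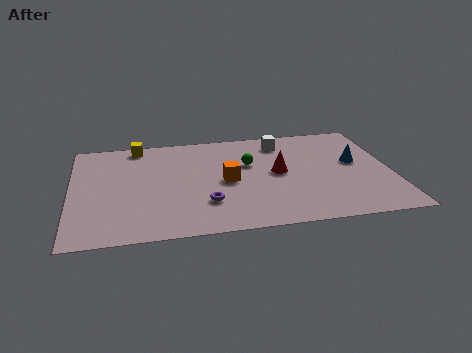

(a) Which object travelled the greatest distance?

the orange cube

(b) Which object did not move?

the green sphere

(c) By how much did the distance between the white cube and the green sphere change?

-1.1

The distance was about 3.5 in the first image and 2.4 in the second, so they moved 1.1 units closer together.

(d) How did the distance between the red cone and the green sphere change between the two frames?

-2.1

The distance was about 3.7 in the first image and 1.6 in the second, so they moved 2.1 units closer together.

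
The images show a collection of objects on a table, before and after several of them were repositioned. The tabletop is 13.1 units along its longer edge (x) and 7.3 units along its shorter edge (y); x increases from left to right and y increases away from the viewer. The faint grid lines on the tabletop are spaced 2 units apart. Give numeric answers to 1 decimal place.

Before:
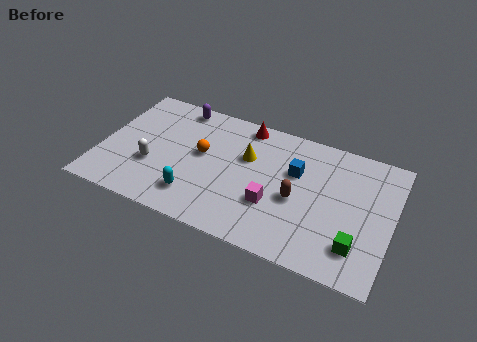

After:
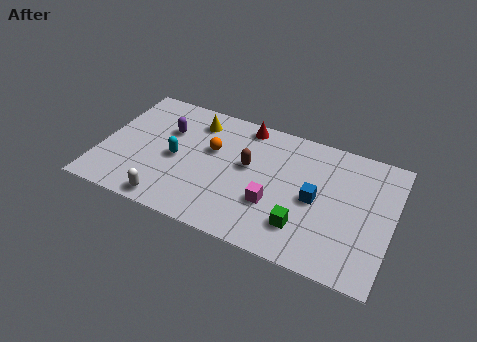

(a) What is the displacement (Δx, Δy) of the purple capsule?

(-0.3, -1.6)

The purple capsule was at about (3.1, 6.5) and moved to about (2.8, 4.9).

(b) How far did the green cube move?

2.4

The green cube was near (11.7, 1.7) before and (9.3, 1.8) after, so it travelled √(2.4² + 0.1²) ≈ 2.4 units.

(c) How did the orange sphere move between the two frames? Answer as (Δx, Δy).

(0.4, 0.4)

The orange sphere started near (4.5, 4.1) and ended near (4.9, 4.5).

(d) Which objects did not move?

the magenta cube and the red cone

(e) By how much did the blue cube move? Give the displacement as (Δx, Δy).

(1.0, -1.2)

From the two frames, the blue cube sits at roughly (8.7, 4.7) before and (9.7, 3.5) after.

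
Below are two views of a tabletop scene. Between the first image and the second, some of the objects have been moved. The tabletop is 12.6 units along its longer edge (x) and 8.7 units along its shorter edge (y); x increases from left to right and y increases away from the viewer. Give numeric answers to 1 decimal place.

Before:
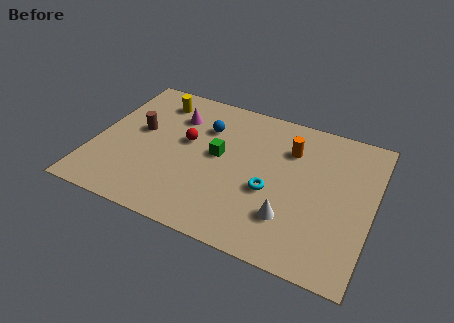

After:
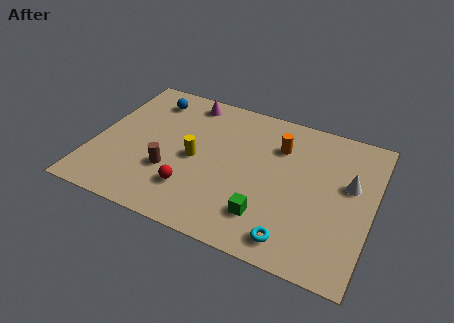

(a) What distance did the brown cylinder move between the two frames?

2.6

The brown cylinder moved from about (1.9, 4.9) to (3.6, 2.9), a distance of √(1.7² + 2.0²) ≈ 2.6.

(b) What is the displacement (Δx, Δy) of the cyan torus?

(1.3, -2.3)

From the two frames, the cyan torus sits at roughly (8.1, 3.5) before and (9.4, 1.2) after.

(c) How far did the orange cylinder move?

0.5

The orange cylinder moved from about (8.7, 6.3) to (8.2, 6.3), a distance of √(0.5² + 0.0²) ≈ 0.5.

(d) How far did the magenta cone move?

1.3

The magenta cone moved from about (3.4, 6.4) to (3.8, 7.6), a distance of √(0.4² + 1.2²) ≈ 1.3.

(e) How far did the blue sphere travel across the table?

2.8

The blue sphere was near (4.8, 6.2) before and (2.1, 7.1) after, so it travelled √(2.7² + 0.9²) ≈ 2.8 units.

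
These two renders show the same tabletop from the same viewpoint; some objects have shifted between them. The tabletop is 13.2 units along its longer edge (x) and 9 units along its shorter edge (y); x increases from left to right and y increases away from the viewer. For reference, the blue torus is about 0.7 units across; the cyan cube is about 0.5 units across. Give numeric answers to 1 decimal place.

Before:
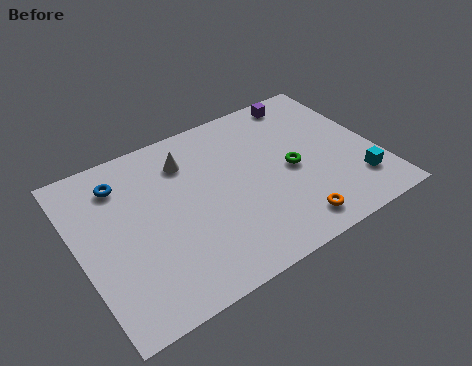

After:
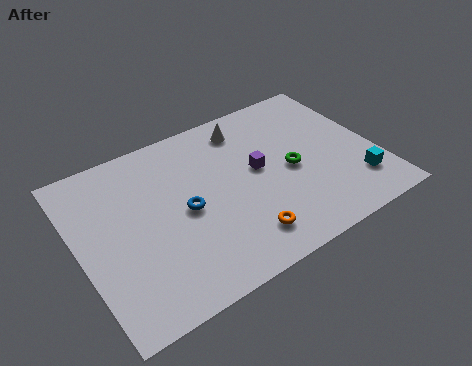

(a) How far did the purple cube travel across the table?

4.1

From (10.7, 8.0) to (8.0, 4.9), the purple cube covered √(2.7² + 3.1²) ≈ 4.1 units.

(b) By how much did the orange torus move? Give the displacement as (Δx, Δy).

(-2.1, 0.4)

From the two frames, the orange torus sits at roughly (8.8, 1.3) before and (6.7, 1.7) after.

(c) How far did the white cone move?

2.9

From (5.1, 6.9) to (7.9, 7.5), the white cone covered √(2.8² + 0.6²) ≈ 2.9 units.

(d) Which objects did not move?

the cyan cube and the green torus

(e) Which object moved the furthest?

the purple cube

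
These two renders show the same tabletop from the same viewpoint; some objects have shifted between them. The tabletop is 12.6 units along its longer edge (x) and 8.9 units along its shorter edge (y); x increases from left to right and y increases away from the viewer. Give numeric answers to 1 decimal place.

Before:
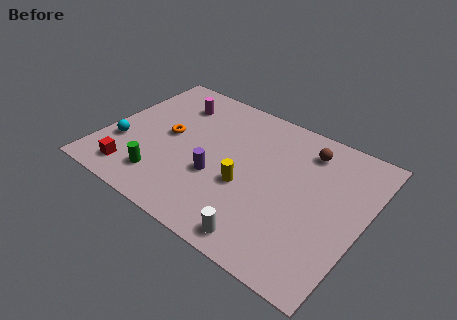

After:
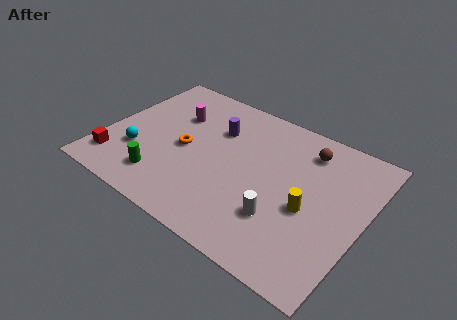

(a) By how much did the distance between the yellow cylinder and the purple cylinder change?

+4.1

The distance was about 1.4 in the first image and 5.5 in the second, so they moved 4.1 units further apart.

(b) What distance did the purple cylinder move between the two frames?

3.0

The purple cylinder moved from about (5.7, 3.3) to (5.1, 6.2), a distance of √(0.6² + 2.9²) ≈ 3.0.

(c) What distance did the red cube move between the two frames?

1.0

From (1.9, 1.4) to (0.9, 1.7), the red cube covered √(1.0² + 0.3²) ≈ 1.0 units.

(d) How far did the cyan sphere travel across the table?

0.8

From (1.0, 2.9) to (1.8, 2.8), the cyan sphere covered √(0.8² + 0.1²) ≈ 0.8 units.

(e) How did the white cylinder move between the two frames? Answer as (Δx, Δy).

(0.5, 1.6)

The white cylinder started near (8.5, 1.0) and ended near (9.0, 2.6).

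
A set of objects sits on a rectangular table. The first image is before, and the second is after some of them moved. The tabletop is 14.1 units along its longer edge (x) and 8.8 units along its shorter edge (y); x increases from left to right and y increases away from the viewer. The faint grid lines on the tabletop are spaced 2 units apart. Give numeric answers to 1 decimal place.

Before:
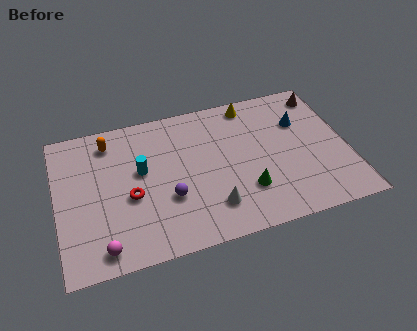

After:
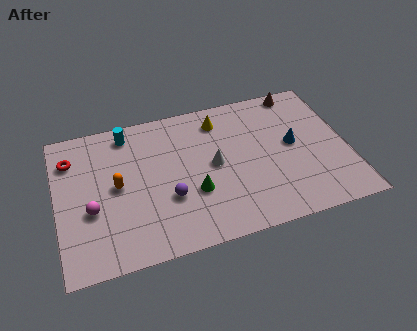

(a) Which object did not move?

the purple sphere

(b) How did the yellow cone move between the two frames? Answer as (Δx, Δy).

(-1.6, -0.6)

From the two frames, the yellow cone sits at roughly (9.7, 7.8) before and (8.1, 7.2) after.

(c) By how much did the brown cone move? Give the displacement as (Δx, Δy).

(-1.2, 0.5)

The brown cone was at about (13.3, 7.5) and moved to about (12.1, 8.0).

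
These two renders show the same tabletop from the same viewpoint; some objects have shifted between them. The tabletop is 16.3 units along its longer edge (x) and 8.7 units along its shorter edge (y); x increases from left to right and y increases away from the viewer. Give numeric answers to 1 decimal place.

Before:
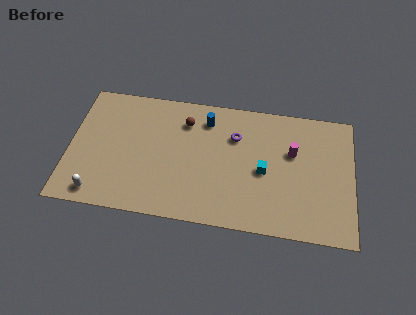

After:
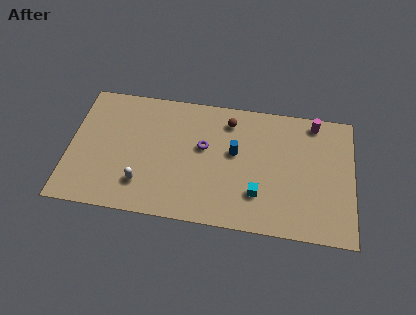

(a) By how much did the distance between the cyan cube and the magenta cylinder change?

+3.9

Before: roughly 2.2 units apart; after: 6.1. That's 3.9 units further apart.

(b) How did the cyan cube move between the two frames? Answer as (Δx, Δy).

(-0.3, -1.6)

The cyan cube started near (11.2, 4.0) and ended near (10.9, 2.4).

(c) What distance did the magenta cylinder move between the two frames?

2.5

From (12.8, 5.5) to (14.0, 7.7), the magenta cylinder covered √(1.2² + 2.2²) ≈ 2.5 units.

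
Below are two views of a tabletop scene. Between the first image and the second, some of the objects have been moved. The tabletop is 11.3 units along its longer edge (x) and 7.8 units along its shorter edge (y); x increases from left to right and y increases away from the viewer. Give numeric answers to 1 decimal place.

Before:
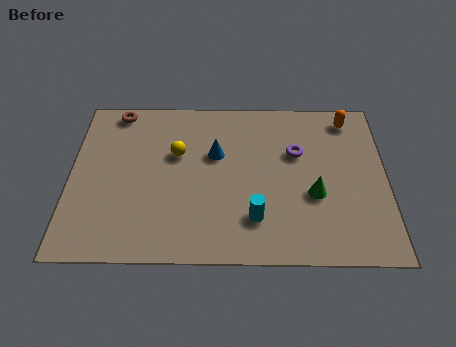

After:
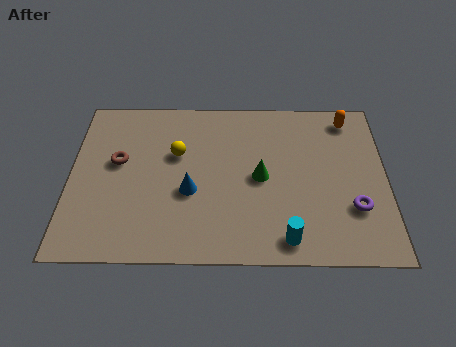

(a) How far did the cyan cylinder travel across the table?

1.4

The cyan cylinder was near (6.6, 1.9) before and (7.7, 1.0) after, so it travelled √(1.1² + 0.9²) ≈ 1.4 units.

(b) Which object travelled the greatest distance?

the purple torus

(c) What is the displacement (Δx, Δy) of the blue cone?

(-0.9, -1.8)

The blue cone started near (5.2, 4.9) and ended near (4.3, 3.1).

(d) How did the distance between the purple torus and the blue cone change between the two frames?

+2.9

They were about 2.9 units apart before and 5.8 after — 2.9 units further apart.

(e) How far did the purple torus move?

3.3

The purple torus was near (8.1, 5.0) before and (10.1, 2.4) after, so it travelled √(2.0² + 2.6²) ≈ 3.3 units.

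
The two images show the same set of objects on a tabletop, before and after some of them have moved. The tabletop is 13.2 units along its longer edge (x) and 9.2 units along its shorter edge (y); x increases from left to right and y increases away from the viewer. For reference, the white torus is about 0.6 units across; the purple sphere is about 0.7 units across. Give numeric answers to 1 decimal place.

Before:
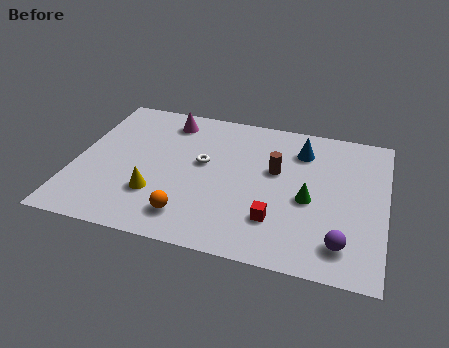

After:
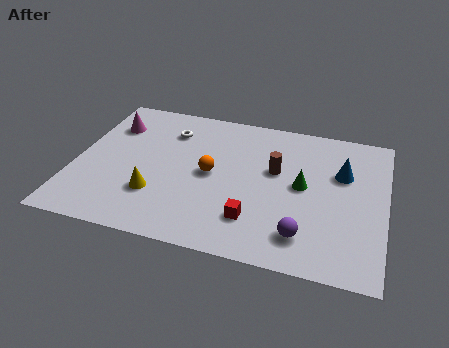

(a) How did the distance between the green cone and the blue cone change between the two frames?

-1.1

The distance was about 3.1 in the first image and 2.0 in the second, so they moved 1.1 units closer together.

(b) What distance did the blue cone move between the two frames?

2.1

The blue cone was near (9.5, 7.1) before and (11.3, 6.0) after, so it travelled √(1.8² + 1.1²) ≈ 2.1 units.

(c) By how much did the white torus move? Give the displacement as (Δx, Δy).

(-1.6, 1.8)

The white torus was at about (5.4, 5.2) and moved to about (3.8, 7.0).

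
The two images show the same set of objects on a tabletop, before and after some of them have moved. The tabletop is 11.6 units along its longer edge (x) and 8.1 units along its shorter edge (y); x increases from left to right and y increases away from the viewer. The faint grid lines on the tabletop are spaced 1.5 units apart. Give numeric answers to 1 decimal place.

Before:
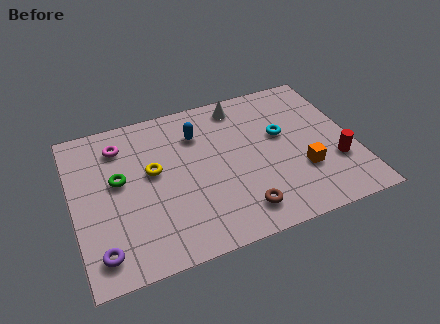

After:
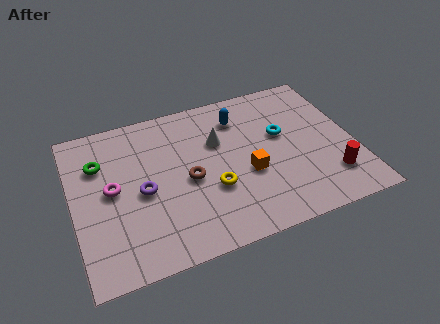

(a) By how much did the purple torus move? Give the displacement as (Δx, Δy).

(1.9, 2.4)

The purple torus started near (0.9, 1.3) and ended near (2.8, 3.7).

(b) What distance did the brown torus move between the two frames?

3.0

The brown torus was near (6.6, 1.4) before and (4.7, 3.7) after, so it travelled √(1.9² + 2.3²) ≈ 3.0 units.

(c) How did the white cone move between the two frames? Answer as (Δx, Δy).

(-1.1, -1.7)

The white cone was at about (7.2, 7.0) and moved to about (6.1, 5.3).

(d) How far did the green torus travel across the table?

1.3

The green torus was near (1.9, 4.6) before and (1.2, 5.7) after, so it travelled √(0.7² + 1.1²) ≈ 1.3 units.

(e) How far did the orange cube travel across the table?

2.3

The orange cube moved from about (9.3, 2.6) to (7.1, 3.2), a distance of √(2.2² + 0.6²) ≈ 2.3.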